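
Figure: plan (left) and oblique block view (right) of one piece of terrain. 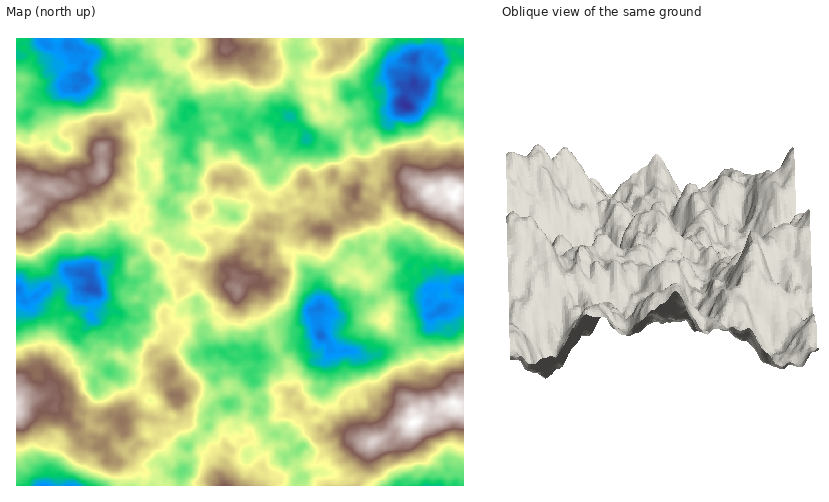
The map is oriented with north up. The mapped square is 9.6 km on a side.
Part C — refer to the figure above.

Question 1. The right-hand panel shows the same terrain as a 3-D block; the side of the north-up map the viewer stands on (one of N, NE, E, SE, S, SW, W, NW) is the N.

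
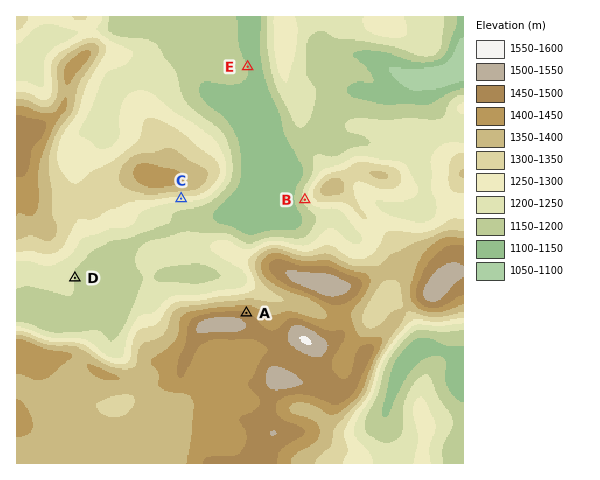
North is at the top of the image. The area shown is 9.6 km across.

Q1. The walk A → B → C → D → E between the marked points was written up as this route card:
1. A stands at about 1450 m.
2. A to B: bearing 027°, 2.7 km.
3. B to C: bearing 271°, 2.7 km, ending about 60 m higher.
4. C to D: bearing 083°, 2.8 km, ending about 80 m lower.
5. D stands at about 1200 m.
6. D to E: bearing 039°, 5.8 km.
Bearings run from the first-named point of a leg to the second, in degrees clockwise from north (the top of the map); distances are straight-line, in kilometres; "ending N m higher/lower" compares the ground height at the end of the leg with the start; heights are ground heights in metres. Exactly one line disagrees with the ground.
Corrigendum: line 4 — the bearing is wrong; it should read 233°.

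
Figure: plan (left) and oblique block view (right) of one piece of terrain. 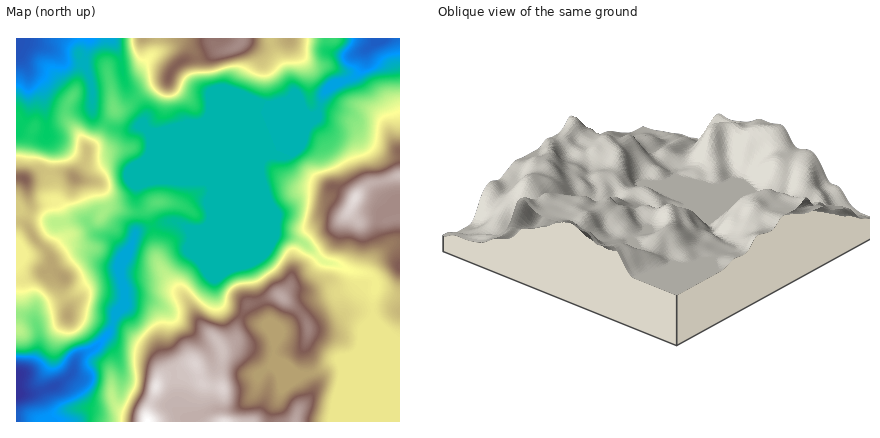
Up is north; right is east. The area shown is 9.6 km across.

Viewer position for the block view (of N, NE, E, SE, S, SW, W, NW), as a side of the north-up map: SE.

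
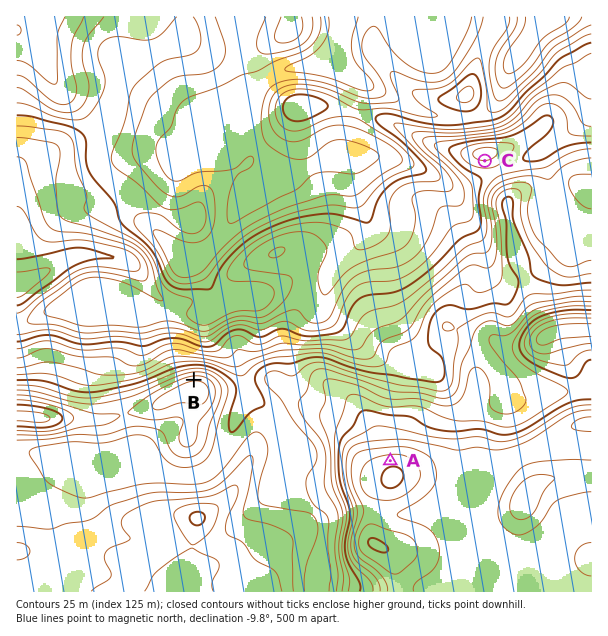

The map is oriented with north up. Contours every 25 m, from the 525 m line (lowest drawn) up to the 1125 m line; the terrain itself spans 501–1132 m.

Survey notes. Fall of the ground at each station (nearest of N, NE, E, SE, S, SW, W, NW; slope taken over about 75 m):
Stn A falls N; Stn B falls N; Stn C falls S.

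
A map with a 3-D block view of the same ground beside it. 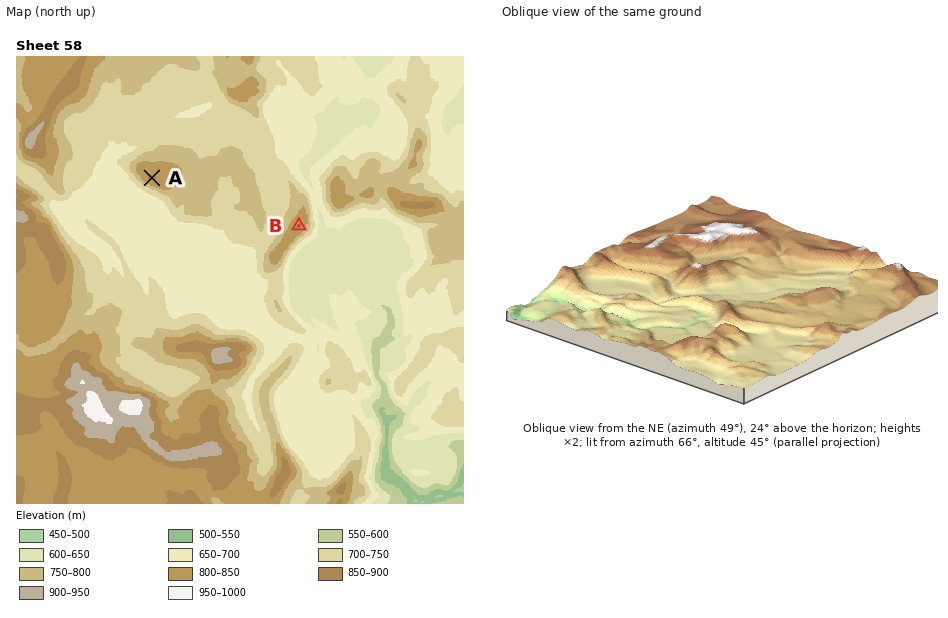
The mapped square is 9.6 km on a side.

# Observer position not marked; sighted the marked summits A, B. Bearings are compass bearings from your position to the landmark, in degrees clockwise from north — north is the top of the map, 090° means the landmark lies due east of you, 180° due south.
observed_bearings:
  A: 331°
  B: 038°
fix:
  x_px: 228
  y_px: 316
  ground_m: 660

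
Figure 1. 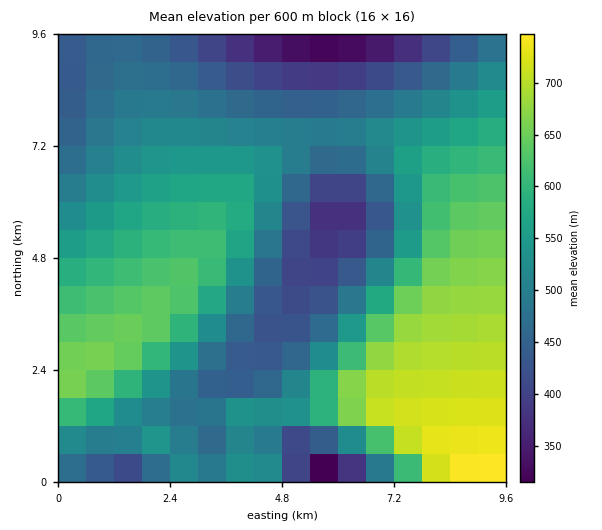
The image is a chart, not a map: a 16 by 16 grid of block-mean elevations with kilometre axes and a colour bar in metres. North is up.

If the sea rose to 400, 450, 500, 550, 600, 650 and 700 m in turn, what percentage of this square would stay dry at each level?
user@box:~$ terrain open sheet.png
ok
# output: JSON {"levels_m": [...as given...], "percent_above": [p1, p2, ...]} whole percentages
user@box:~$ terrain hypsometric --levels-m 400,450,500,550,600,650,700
{"levels_m": [400, 450, 500, 550, 600, 650, 700], "percent_above": [92, 79, 59, 43, 29, 16, 7]}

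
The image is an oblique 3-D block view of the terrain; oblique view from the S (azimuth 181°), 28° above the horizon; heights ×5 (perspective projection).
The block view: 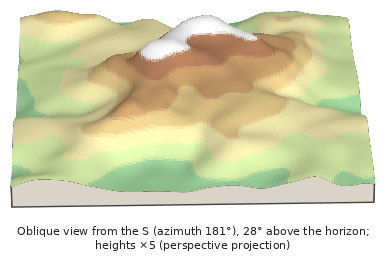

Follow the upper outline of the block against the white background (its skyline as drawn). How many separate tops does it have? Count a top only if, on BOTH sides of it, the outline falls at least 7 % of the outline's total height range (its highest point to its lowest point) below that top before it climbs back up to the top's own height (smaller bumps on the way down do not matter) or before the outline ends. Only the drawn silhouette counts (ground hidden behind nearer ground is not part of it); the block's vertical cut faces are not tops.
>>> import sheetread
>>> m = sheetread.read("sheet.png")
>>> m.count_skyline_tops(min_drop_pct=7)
2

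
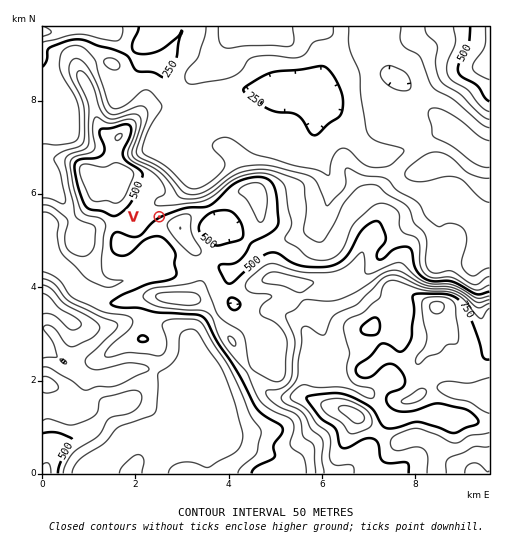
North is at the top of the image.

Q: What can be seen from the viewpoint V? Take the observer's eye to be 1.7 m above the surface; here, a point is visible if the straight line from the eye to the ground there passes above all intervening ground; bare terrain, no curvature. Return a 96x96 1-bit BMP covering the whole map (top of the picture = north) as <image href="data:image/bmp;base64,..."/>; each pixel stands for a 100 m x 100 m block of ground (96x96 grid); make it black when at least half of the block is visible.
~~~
<image width="96" height="96" href="data:image/bmp;base64,Qk2+BAAAAAAAAD4AAAAoAAAAYAAAAGAAAAABAAEAAAAAAIAEAAATCwAAEwsAAAIAAAAAAAAA////AAAAAAAAAAAAAAAAAAAAAAAAAAAAAAAAAAAAAAAAAAAAAAAAAAAAAAAAAAAAAAAAAAAAAAAAAAAAAAAAAAAAAAAAAAAAAAAAAAAAAAAAAAAAAAAAAAAAAAAAAAAAAAAAAAAAAAAAAAAAAAAAAAAAAAAAAAAAAAAAAAAAAAAAAAAAAAAAAAAAAAAAAAAAAAAAAAAAAAAAAAAAAAAAAAAAAAAAAAAAAAAAAAAAAAAAAAAAAAAAAAAAAAAAAAAAAAAAAAAAAAAAAAAAAAAAAAAAAAAAAAAAAAAAAAAAAAAAAAAAAAAAAAAAAAAAAAAAAAAAAAAAAAAAAAAAAAAAAAAAAAAAAAAAAAAAAAAAAAAAAAAAAAAAAAAAAAAAAAAAAAAAAAAAAAAAAAAAAAAAAAAAAAAAAAAAAAAAAAAAAAAAAAAAAAAAAAAAAAAAAAAAAAAAAAAAAAAAAAAAAAAAAAAAAAAAAAAAAAAAAAAAAAAAAAAAAAAAAAAAAAAAAAAAAAAAAAAAAAAAAAAAAAAAAAAAAAAAAAAAAAAAAAAAAAAAAAAAAAAAAAAAAAAAAAAAAAAAAAAAAAAAAAAAAAAAAAAAAAAAAAAAAAAAAAAAAAAAAAAAAAAAAAAAAAAAAAAAAAAAAAAAAAAAAAAAAAAAAAAAAAAAAAAAAAAAAAAAAAAAAAAAAAAAAAAAAAAAAAAAAAAAAAAAAAAAAAAAAAAAAAAAAAAAAAAAAAAAAAAAAAAAAAAAAAAAAAAAAABAAAAAAAAAAAAAAABAAAAAAAAAAAAAAADgAEAAAAAAAAAAAADgAOAAAAAAAAAAAABgAOAAAAAAAAAAAABgAPAAAAAAAAAAAAAAAfgAAAAAAAAAAAAAAf/4AAAAAAAAAAAAAf/4AAAAAAAAAAAAAf/AAAAAAAAAAAAAAf/gAAAAAAAAAAAAAP/wAAAAAAAAAAAAAP/wAAAAAAAAAAAAAP/gAfAAAAAAAAAAAH/AAfgAAAAAAAAAAH+AAOAAAAAAAAAAAH8AAEAAAAAAAAAAADwAAAAAAAAAAAAAAAAAAAAAAAAAAAAAAAAAAAAAAAAAAAAAAAAAH4AAAAAAAAAAAAAAP+AAAAAAAAAAAAAAP/gAAAAAAAAAAAAAf/4AAAAAAAAAAEAAf/+AAAAAAAAAAGAAf//AAAAAAAAAADAAf/+YAAAAAAAAABAAf/8OAAAAAAAAAAAAf/4PgAAAAAAAAAAAf/gP4AAAAAAAAAAAf/Af+AAAAAAAAAAAf+B//4QAAAAAAAAAf4D///8AAAAAAAAAfwP///8AAAAAAAAA/4////4AAAAAAAAB//////4AAAAAAAAD//////4AgAAAAAAD//////4B/8AAAAAD//////4D//8AAAAD//////////8AAAAAH/////////8AAAAAH/////////8AAAADP/////////8AAAAD//////////8AAAAD///+f/////8AAAAD///8P/////8AAAAH///4P/////8AAAAH///wP/////8AAAAP///gHP////8="/>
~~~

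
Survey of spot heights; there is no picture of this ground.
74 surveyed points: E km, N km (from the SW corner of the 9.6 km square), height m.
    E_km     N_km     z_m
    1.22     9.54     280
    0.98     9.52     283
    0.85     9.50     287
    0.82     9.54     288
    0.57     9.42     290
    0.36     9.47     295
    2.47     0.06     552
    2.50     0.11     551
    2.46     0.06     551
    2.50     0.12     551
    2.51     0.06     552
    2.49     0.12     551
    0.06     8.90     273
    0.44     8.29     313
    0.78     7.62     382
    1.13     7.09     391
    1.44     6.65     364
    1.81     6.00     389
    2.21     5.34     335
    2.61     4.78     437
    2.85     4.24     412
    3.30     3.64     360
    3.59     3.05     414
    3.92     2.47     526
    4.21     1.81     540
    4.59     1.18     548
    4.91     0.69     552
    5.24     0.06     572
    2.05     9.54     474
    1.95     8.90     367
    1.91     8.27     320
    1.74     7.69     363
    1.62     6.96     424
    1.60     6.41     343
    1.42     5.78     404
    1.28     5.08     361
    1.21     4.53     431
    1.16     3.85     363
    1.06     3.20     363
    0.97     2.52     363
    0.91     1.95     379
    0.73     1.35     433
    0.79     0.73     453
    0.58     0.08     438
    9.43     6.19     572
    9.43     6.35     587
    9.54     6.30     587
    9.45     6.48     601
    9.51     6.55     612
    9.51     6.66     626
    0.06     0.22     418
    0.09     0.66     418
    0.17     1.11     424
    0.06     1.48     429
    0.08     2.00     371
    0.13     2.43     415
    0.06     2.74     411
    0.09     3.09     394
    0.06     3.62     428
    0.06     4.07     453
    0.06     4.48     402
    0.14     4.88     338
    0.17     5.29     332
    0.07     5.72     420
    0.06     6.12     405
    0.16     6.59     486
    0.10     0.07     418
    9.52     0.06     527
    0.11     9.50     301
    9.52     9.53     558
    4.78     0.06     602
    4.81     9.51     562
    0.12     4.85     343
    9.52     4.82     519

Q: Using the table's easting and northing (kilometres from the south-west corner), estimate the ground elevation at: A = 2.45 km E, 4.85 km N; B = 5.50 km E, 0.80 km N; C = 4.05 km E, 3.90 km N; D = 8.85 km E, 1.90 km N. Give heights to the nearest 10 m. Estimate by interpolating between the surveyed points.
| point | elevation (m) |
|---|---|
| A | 430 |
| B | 550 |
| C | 340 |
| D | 500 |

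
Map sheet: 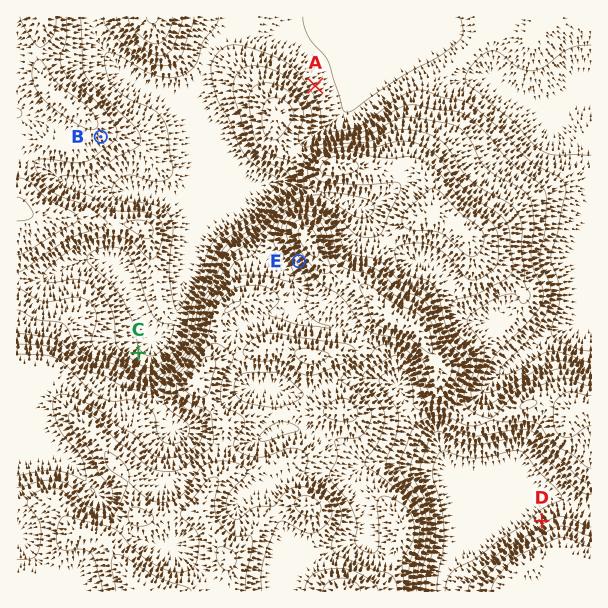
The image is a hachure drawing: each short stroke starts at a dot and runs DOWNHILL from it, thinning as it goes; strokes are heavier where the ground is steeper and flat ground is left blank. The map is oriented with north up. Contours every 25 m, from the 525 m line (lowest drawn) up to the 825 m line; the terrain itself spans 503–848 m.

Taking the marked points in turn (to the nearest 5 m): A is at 540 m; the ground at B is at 615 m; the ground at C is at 555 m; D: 590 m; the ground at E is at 735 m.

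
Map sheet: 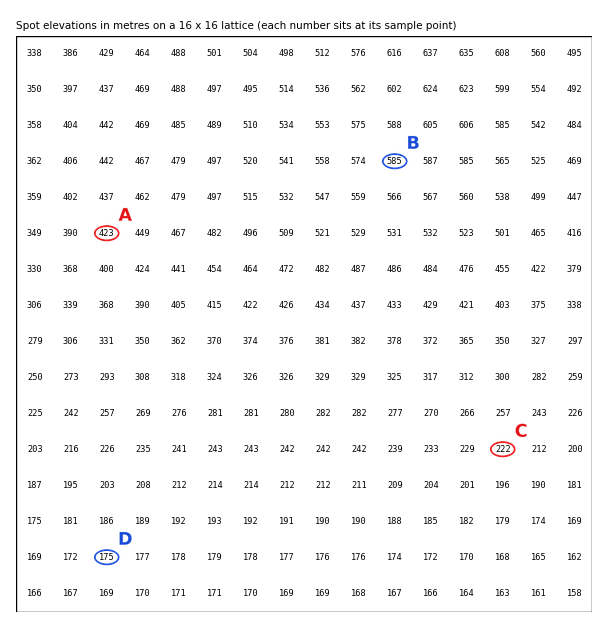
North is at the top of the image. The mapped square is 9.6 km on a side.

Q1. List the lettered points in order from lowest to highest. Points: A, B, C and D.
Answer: D C A B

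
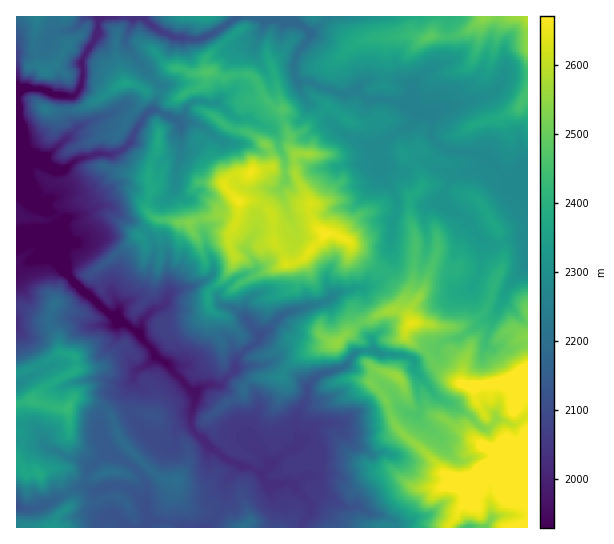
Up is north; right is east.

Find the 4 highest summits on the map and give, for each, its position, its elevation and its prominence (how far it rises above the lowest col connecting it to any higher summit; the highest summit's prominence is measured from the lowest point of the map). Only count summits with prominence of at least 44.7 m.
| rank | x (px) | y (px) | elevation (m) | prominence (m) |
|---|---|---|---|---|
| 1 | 325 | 233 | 2668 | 263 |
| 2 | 238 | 201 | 2660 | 57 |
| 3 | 411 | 323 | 2646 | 148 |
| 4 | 398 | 377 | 2561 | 52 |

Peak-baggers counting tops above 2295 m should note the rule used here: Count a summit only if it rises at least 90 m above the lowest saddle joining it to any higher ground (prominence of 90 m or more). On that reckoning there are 4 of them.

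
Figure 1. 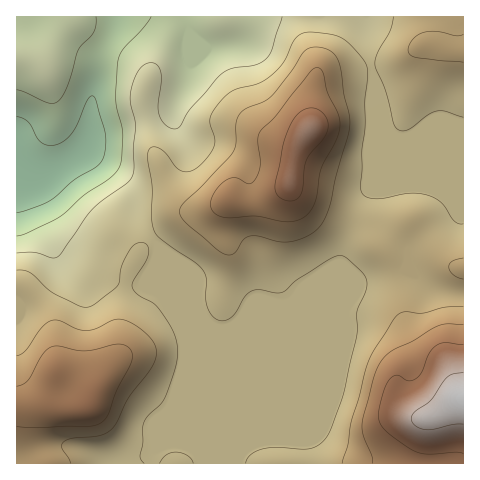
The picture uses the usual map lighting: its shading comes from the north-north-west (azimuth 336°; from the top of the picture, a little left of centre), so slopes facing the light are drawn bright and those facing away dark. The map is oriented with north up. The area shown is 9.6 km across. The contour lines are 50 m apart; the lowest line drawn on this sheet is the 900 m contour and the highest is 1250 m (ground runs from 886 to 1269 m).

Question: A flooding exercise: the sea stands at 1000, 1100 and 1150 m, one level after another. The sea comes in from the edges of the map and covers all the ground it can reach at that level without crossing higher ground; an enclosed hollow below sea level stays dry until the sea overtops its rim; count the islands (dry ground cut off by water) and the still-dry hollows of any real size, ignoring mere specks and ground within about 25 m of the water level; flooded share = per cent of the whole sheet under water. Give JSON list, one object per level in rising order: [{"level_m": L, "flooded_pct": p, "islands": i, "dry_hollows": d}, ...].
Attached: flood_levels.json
[{"level_m": 1000, "flooded_pct": 17, "islands": 0, "dry_hollows": 0}, {"level_m": 1100, "flooded_pct": 74, "islands": 1, "dry_hollows": 0}, {"level_m": 1150, "flooded_pct": 86, "islands": 1, "dry_hollows": 0}]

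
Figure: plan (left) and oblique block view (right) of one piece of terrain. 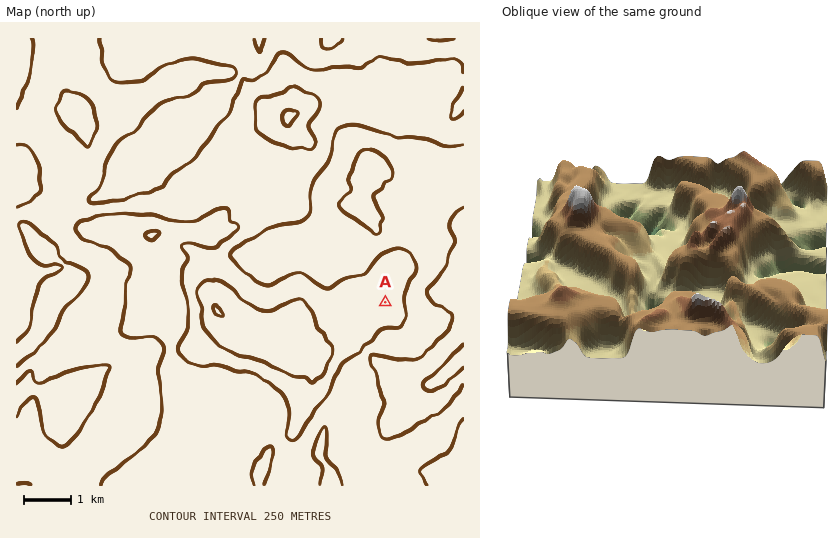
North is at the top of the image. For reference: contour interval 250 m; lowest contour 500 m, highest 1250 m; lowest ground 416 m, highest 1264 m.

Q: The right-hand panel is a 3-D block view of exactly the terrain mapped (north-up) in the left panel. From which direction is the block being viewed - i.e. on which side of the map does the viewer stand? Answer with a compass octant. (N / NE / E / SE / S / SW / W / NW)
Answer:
W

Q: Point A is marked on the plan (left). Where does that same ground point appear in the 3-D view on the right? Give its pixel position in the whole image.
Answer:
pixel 706 189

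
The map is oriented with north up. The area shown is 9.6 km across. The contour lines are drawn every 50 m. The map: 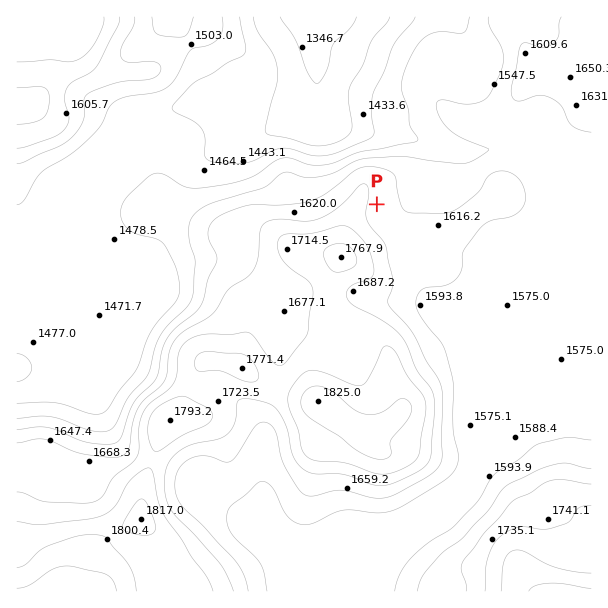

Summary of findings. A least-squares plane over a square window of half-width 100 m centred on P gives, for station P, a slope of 6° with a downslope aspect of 97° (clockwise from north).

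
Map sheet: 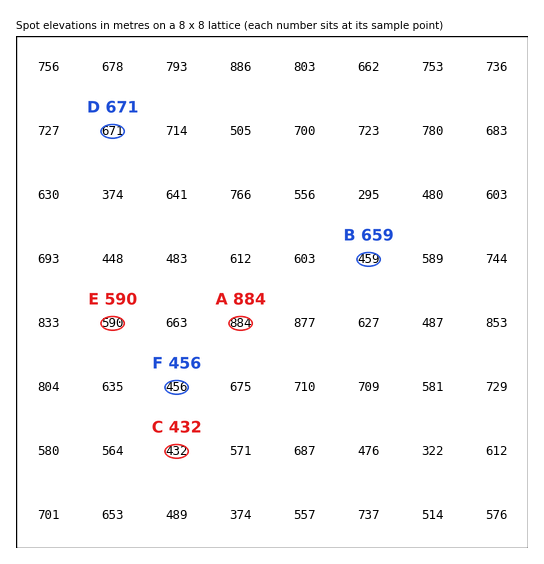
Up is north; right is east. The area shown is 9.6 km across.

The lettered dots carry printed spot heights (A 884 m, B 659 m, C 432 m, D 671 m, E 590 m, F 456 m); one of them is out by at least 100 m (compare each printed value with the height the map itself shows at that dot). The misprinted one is B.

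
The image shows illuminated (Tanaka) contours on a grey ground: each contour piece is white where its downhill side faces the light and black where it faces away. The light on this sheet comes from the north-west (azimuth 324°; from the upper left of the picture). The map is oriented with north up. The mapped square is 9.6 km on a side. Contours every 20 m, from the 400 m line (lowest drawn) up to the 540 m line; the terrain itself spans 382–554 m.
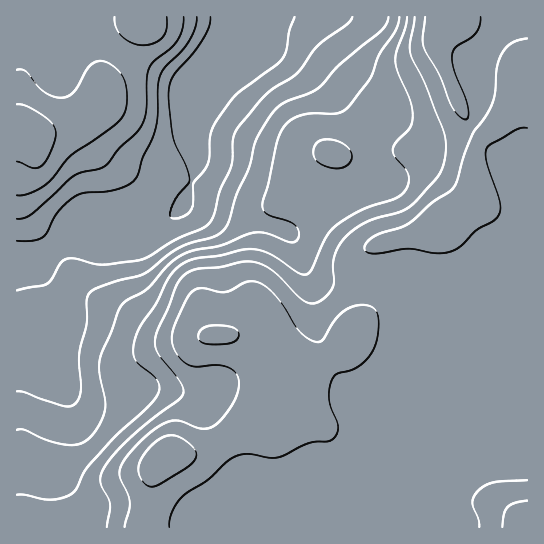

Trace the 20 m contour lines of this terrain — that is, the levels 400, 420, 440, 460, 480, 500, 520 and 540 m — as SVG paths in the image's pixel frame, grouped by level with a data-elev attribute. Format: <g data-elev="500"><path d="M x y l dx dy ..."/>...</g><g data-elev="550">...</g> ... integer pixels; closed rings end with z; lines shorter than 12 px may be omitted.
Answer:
<g data-elev="400"><path d="M295 17l-6 14-3 20-4 8-7 7-38 28-21 28-6 13-2 28-4 7-11 13 0 22-2 4-8 8-10 1-3-1 0-3 3-9 5-10 10-12 2-4-3-12-11-21-3-10-4-35 0-15 5-12 19-20 11-16 5-12 1-9"/></g><g data-elev="420"><path d="M17 241l16 0 10-4 15-26 9-9 10-7 8-2 20-1 12-3 12-4 6-6 4-6 4-15 9-19 4-12 2-13 0-28 2-11 5-8 16-15 7-10 7-13 2-12"/><path d="M352 17l-6 8-29 22-21 27-22 14-9 7-27 32-5 12 0 19-2 9-11 23-7 27-7 9-29 13-27 17-11 4-37 5-27-6-9 0-6 4-8 15-5 6-30 6"/></g><g data-elev="440"><path d="M17 219l8-1 8-5 41-37 31-10 14-17 19-18 5-9 3-9 1-34 2-10 5-8 16-12 7-8 5-12 2-12"/><path d="M388 17l-1 6-5 7-43 35-20 22-9 6-25 9-12 11-17 28-7 28-12 25-8 28-7 9-8 6-24 6-12 5-35 26-33 9-15 6-5 4-3 8-1 24-7 29 2 37-2 7-4 6-5 2-7 0-38-14-8-1"/></g><g data-elev="460"><path d="M17 195l12-1 16-9 8-7 18-23 46-32 8-10 2-15-1-13-4-10-8-8-9-5-7-1-7 3-5 7-12 20-5 5-7 2-8-1-8-4-8-7-12-15-4-1-5 0"/><path d="M115 17l1 10 6 9 11 7 10 2 12-2 8-6 4-8 0-12"/><path d="M399 17l-3 12-17 25-9 24-23 30-10 5-26 0-13 3-11 7-7 11-4 12-8 39-5 16-1 6 3 5 4 3 20 6 6 4 4 8-2 8-7 1-23-9-13 0-33 13-31 5-13 7-11 9-19 22-21 12-7 9-19 49-1 14 6 25 0 9-4 15-10 14-10 8-14 1-20-5-22-10-8 0"/></g><g data-elev="480"><path d="M329 167l9 1 8-2 5-5 1-7-3-6-7-5-9-3-10 0-8 5-2 5 1 5 4 7z"/><path d="M17 161l16 7 8-2 4-4 5-8 6-20-2-8-8-8-19-12-10-2"/><path d="M407 17l-2 12-8 22-2 10 3 12 13 29 2 17-4 10-13 13-3 8 2 7 10 12 4 6-1 8-3 8-11 8-35 12-24 15-9 11-14 32-6 6-8-2-29-20-16-4-11 1-24 6-23 3-16 7-10 12-14 27-15 21-6 19-1 9 3 7 18 15 5 7 0 7-3 8-11 12-30 26-26 29-5 8-8 16-5 5-9 4-12 2-25-5-8 0"/></g><g data-elev="500"><path d="M415 17l-5 26 1 11 15 32 19 52 0 19-6 17-21 25-9 8-11 6-31 9-12 7-9 8-7 9-5 11-1 9 1 16-1 5-6 8-9 7-7 1-8-3-30-29-10-6-9-3-11 0-22 5-24 2-8 3-7 5-6 9-8 23-10 20-3 13 3 12 23 29 2 6 0 5-5 7-24 17-24 20-16 16-11 15-2 6-1 7 10 23-3 22"/></g><g data-elev="520"><path d="M169 527l3-14 9-15 8-6 18-12 26-22 14-4 22 4 9-1 29-13 8-2 14-1 5-3 3-5 1-7-9-24 0-9 2-10 4-8 23-8 8-7 6-9 5-10 2-15-1-11-4-6-5-3-7-1-15 4-12 10-12 20-2 2-4 1-8-3-8-6-24-35-8-9-10-6-12-1-22 10-23-4-10 3-6 9-12 27-2 11 2 11 7 10 9 7 8 1 21-2 14 5 4 4 2 5-1 14-4 9-7 11-8 9-6 5-11 2-23-8-10 1-19 11-20 20-8 10-3 10 2 6 7 15 2 8-1 8-4 17"/><path d="M527 480l-33 2-8 3-7 5-5 7-2 6 6 16 1 8"/><path d="M527 38l-16 5-6 6-4 6-4 14-2 22-2 11-7 14-13 18-8 19-7 26-4 8-5 5-18 11-24 21-26 9-10 5-6 8 1 5 4 2 7 1 32-5 32 4 10-2 10-5 16-16 18-11 5-8-1-13-13-37 0-8 1-6 30-18 10-1"/><path d="M425 17l-2 21 1 11 16 26 13 33 6 8 6 3 3-2 0-10-14-37-2-16 5-8 13-8 6-5 4-8 1-8"/></g><g data-elev="540"><path d="M527 501l-13 2-7 4-3 7-2 13"/><path d="M148 486l5 1 6-3 32-19 4-6 1-4-3-8-11-9-9-3-10 2-9 6-11 12-5 12 3 11z"/><path d="M204 343l13 1 14-1 6-4 2-6-4-4-6-3-12-1-10 1-6 4-3 5 2 6z"/></g>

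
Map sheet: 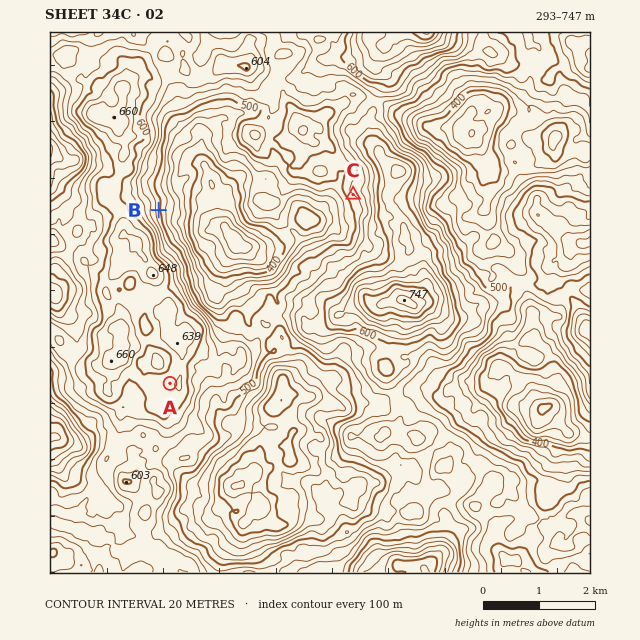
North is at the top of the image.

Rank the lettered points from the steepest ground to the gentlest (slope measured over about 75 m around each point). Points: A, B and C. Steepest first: B C A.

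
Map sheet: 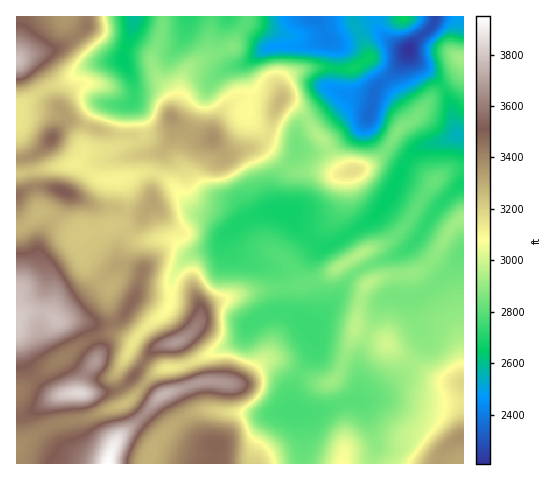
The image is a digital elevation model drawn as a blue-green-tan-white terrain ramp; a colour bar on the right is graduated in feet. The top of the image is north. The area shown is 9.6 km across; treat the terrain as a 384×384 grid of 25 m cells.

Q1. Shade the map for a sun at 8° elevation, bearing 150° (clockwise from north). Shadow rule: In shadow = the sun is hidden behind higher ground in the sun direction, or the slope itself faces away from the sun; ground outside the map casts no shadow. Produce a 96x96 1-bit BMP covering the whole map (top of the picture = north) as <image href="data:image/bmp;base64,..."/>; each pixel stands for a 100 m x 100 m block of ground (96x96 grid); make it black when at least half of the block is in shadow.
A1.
<image width="96" height="96" href="data:image/bmp;base64,Qk2+BAAAAAAAAD4AAAAoAAAAYAAAAGAAAAABAAEAAAAAAIAEAAATCwAAEwsAAAIAAAAAAAAA////AAAAAAAAAOAAAAAAAAAADgAAAOAAAAAAAAAADwAAAeAAAAAAAAAAH4AAAfAAAAAAAAAAD8AAAfAAAAAAAAAAD+AAA/gAAAAAABAAD/AAA/wAAAAAABgAB/wAB/4AAAAAABgAA/4AB/+AAHwAABgAA/8AB//AAH4AAAAAAf8AB//gAHgAAAAAAP4AAf/wAAAAAAAAADwAAH/wAAAAAAAAAAAAAB/4AAAAAAAAAAAEAAP8AAAAAAAAAAAHwAD/AAAAAAAAAAAP/gh/4AAAAAAAAAAP/g4//AAAAAAAAAAH/A8///8AAAAAAAAH/Aef///gAAAAAAAH/Aff///gAAAAAAAD/gPv///gAAAAAAAB/wPj///gAAAAAAAAT4PwD//wAAAAAAAAB8H4A//4AAAAAAAAB8H8AP/4AAAAAAAAA8D/wB/wAAAAAAAAAAB/8AAAAAAAAAAAAAB/+AAAAAAAAAAAAAA//AAAAAAAAAAAAAA//AAAAAAAAAAAAAAf/gAAAAAAAAAAAAAf/gAAAAAAAAAAAAAP/gAAAAAAAAAAAAIH/gAAAAAAAAAAAAMD/gAAAAAAAAAAAAMB/jgAAAAAAAAAAAOB/n4AAAAAAAAAAAEA/H8AAAAAAAAAAAAA/D8AAABgAAAAAAAAfD4AAABwAAAAAAAAfBAAAAA8AAAAAAAAPAAAAHAAAAAAAAAAPAAAAHwAAAAAAAAwAAAAAH8AAADAAAAwAAAAAH+AAADgAAAAAAAAAH/gAADwAAAAAAAAAD/4AAD4AAAAAAAAAA/8AEB4AAAAAAAAAAP+AEAwAAAAAAAAAAH+AGAAAAAAAAAAAAAAAHAAAAAAAAAAAAAAADgAAAAAAAAAAAAAADwAAAAAAAAAAAAAAD4AAAAAAAAAAAAAAB8AAAAAAAAAAAAAAA8AAAAAAAAAAAAAAAYAAAAAAAAAAAAAAADA+AAQAAAAAAAAAAD/+AAYAAAAAAAAAAD/+AAAAAAAAAAAAAD/8AAAAAAAAAAAAAAH4AAAAAAAABAAAAABgAAAAAAAAD/AAAAAAAAAAAAAAB/wAADAAAAAAAAAAB/4AADwAAAAAAAAAA/8AADwAAAAAAAAAAf+AAD8AAAAAAAAAAf/AAB+AAAAAAAAAAf/AAA/AAAAAAAAAAf/gAA/AB/8AAAAAAf/wAAfAP/+AEAAAAP/wAAeAf//AeAAAAD/4AAIAf//geAAAAB/8AAAAf//w/AAAAA/+AAAAP//w/AAAAAf/gAAAAf/w/gAAAAf/wAAAAD/wfwAAAAf/4AAAAD/gP8AAAAP/4AAAAD/AH/gAAAH/8AAAAD+AD/4AAAD/+AAAGD4AB/+AAAB/+AAAADwAA//4AAA/8AAAABgAAf//gIAf4AAAAAAAAD///+AfwAAAAAAAAB////APgAAAAAwAAB///+APvEAAABwAAA//88AH/8AAAB4AAA//AAAA/8AAAB4AAAf4AAAA/8AAAB4AAADAAAAA/8AAAA4AAAAAAAAAf4AAAAcAAAAAAAAAfwAAAAYAAAAAAAAAfg="/>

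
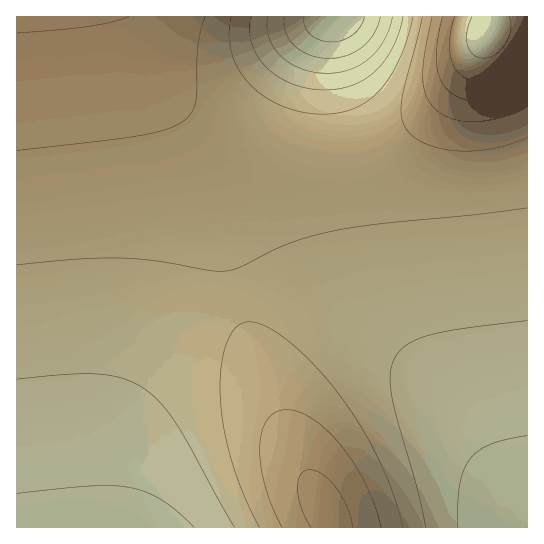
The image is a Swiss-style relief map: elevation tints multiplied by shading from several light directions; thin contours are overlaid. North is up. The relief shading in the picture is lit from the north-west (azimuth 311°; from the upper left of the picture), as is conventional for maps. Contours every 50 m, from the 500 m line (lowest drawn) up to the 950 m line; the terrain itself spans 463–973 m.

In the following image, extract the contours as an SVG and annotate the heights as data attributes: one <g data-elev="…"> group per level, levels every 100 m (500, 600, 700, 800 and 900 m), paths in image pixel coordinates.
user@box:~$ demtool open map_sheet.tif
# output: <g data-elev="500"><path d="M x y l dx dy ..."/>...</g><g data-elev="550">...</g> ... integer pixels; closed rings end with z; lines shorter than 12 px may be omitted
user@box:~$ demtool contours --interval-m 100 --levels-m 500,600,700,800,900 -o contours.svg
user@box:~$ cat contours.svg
<g data-elev="500"><path d="M364 17l-3 9-8 9-11 5-11 2-12-2-9-6-5-8-2-9"/></g><g data-elev="600"><path d="M457 527l3-42 3-14 7-12 8-8 12-6 16-5 21-4"/><path d="M17 493l76-7 20 0 17 2 16 4 16 8 16 12 16 15"/><path d="M392 17l-7 22-7 10-8 9-9 6-11 5-23 4-13-1-12-3-11-5-10-7-7-9-5-10-2-11 0-10"/></g><g data-elev="700"><path d="M403 527l-10-33-14-33-18-35-22-31-25-30-25-24-23-15-9-3-8-1-7 1-6 4-5 7-4 9-6 24-1 31 4 31 8 33 12 33 15 32"/><path d="M17 265l62-6 43-1 36 3 53 10 15 0 15-4 49-24 41-12 47-7 95-9 54-7"/><path d="M413 17l-6 22-8 20-9 18-11 14-10 9-14 8-14 4-18 2-20-2-20-5-18-10-15-12-11-15-7-17-3-18 2-18"/></g><g data-elev="800"><path d="M353 527l-6-20-10-18-14-14-6-4-7-1-5 1-4 4-3 6 0 8 3 18 10 20"/><path d="M17 33l72-7 22-4 18-5"/><path d="M432 17l-7 37-2 24 3 17 9 14 8 6 11 4 12 2 12 1 25-6 24-12"/></g><g data-elev="900"><path d="M454 17l-4 21 1 19 6 14 10 8 8 2 8 0 18-5 15-13 11-17"/></g>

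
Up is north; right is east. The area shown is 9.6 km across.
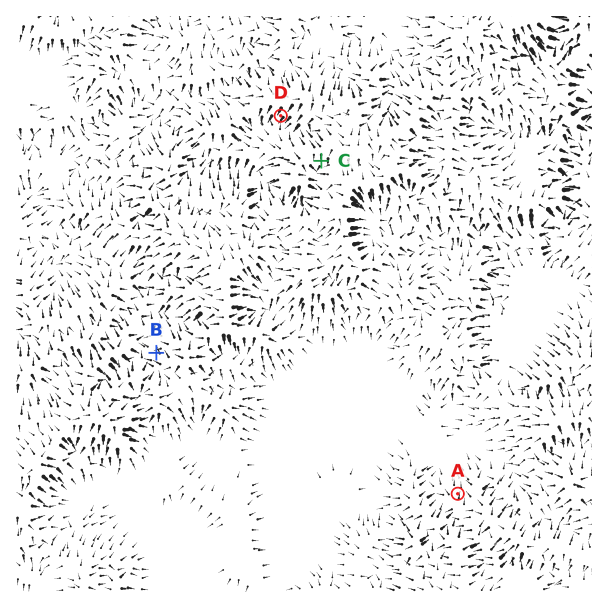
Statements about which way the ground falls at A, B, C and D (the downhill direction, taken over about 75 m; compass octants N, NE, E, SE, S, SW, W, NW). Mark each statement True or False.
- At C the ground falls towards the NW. False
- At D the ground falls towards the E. False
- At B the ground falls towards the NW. True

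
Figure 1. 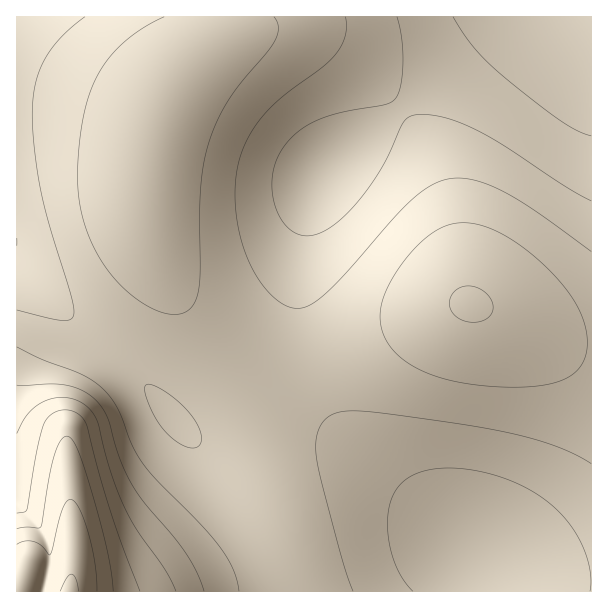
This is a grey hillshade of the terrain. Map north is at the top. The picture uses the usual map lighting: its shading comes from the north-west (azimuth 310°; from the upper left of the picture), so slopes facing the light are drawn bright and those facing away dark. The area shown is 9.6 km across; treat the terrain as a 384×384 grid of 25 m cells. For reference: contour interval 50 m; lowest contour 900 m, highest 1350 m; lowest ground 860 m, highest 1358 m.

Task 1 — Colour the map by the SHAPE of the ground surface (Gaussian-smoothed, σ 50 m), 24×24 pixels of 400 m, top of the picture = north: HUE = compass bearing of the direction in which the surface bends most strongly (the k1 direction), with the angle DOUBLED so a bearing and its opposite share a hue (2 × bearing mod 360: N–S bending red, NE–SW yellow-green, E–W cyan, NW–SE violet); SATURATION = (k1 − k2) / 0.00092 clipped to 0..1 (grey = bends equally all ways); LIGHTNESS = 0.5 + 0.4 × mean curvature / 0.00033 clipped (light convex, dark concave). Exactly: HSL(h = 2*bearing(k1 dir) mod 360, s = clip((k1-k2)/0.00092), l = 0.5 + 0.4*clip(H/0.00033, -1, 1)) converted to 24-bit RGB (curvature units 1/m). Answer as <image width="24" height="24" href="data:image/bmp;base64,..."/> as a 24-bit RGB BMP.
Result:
<image width="24" height="24" href="data:image/bmp;base64,Qk32BgAAAAAAADYAAAAoAAAAGAAAABgAAAABABgAAAAAAMAGAAATCwAAEwsAAAAAAAAAAAAA6b+oADNe9OzQepChS1+JeYaRjY2QiHmPfGSLd2OIfHSIhIyIg5KCfo1+eIR4dXx0c3dwc3Rtc3FrdW9pdm9peG9qe29sfXBv7eXeEQCI9vTSfqV/S1qFc36MiISLhW+KfWGGfWeGhHuGiY2FiZCDhIl/f4B6enh1dnNxc29uc25sdG9sdnBseHJuenRxe3d01lJRoApu9PbSh6d9S1aAbXOGhHmGgmaEfmCCgm2Eh4CBjY+EjI2ChoN9gHh4fHN1eHBydW5wdG1udW9ud3JweHZyenl1e3x3KQobusSL8vbRg6V5SVF6ZmZ/gG2Af2B+f2J/gnR+ioiAjo+Ci4h/hXt6gXR3fnF1e29zeG5ydm9xd3JxeHZzeXp1eHx3eIB5P0RxvcqT8fbPfKB0RUlyZF13emJ4el12fWh4g3p4i4x+jY1/iIF7hXZ3gnJ2gG91fW90em90eXJ0eHV1eXp3d313eIB6eIR8QUh2ws6Y8fbNe5ptPj5oYVJudVpvd19vfG9xhod5iY18iYd7hXp3hHN2gnB2gW91f3B1fXJ2e3V3e3p4eX15eYF7eYR9eYd/Q0+CydOt8/TXdHSgPjdmX0pqc1lseGdugX51hIt6hot7hYF6g3Z4g3J4g3B4g3F4gnN5gHZ5fnp7fH58e4J+eoWAeoiBeoqCO5O4y+nd7ObfznLNai6AbUdxd2BufXRygIh6gYx8god+gnx9g3Z+hXN+hnN/hnR/hXd/hHt/gX+Af4OCfYeDfImEe4uFe4yFRJt5UcA/xJxGmitIdzFid1FsfG1xf4V5fo58fox+f4SAf3qBg3WEh3SFiXWFiXiFiXuFiICFhISGgoiHgIuIfo2JfY2JfI2IZ4hsb4JOfV48eDg+eUldfWZugoR5fY98fZCAfoqDfIGEenaDf3OGhXSJineLjHuMjYCMjIWLiImLhY2Mg46NgI+Nf4+Nfo6Mg3V5fmFje1JYfFJfgGNshX54gZB+fpSBfZCEfIqHeH2GdHOGenGIgnWMiHmOjH6Qj4SQj4qQjI6QiZCRhpGSg5GRgY+Qf4yOhmV1g1psglhqg2Rvhnd2h4+BgpeCf5WFfI+HeYmKdXyIb3GJdG+LfnWOhXuRi4GTkIeUko6VkJGVjJKViZKVhZCTgoyRgIeOgllrg1hrhmNxiHV5jI6DiZiGg5qDf5SEeo2GdoiJcXyHbHKHbW2JeHOMgnuPiYKSj4mUlJGVkpSVjpOVipGUho2SgoiPfoGMflhng2JviHN5jYmDjZWIjZuIh5mEfpGAeIqBc4WEbnyCaHGBam2CcnGFfXmIhoKLjomOk5GPk5SQjZGPio+PhYqNgYOKfXyIfWNuhHN5ioWDjpKJkJiKkpuIjJeEgI9+eId9coJ+bHp+ZXB7Zm17b3J+eHmBgYGEi4qHkpOKk5WLjZCKiIuJhIaIgH+GfnmEfXR7gYWFiI6IjpSKk5eJl5qHkpeDhY1+eIV4cn54a3h5Y251ZGx1bHR4dXx8fIJ8hoqBkJOEkpWGjY+FiImEhIKCgHyCfXWBeYOFgYuJho6HjpGIlpaHmpmFl5iCi419f4R4cnpza3RyYmxvYmxvaXRyb3pydoJ1gYt6jJN+j5SAjI6AiId/gn59f3h9fHJ9domJfoqHhIuDjo6FlJGFmpWEmJOBj4p8hIF2eXlxbHBrY2pqYGtpZHJoaHppcIJteotyhpJ4i5J7iox7hoR6gHt4fHR3enB4dYeIfIeEgYeBjIyDk4+EmZKEmY6BkYR7iHp2fXRxc25uaGtsY25qZHVpZn1qaoVrc4tvf5B0ho94h4l5hIF4f3h2fHN2eW93dIKGeoWFgIaDiYqEkI2Fl46FmYmCk359jXh7hXR5fHJ4bm51and3an10aoNzbIhzcIxyeY51gYt4g4Z6gX55f3Z3fXN5e3F6dX6GeoOGgIaGhoiFjouGlYuGl4WDlX+DkXuDjHiDhneEeHWAcn2AcIWAb4l9b4x7cYx5dYx3fId5gIJ7f3t6fnd6fnR8e3J8dX2IeoKIf4WIhIiIi4iIkYiHlYSHloGKlX6Mkn2Njn2OgXyKeoKJd4yLdI2Hc42DdIx/dol8eYN7fX97fnp8f3d9f3V/fHR+d32LeoGKfoSKg4aKiIeKj4iLk4aNloOQl4KUl4KXkYOWiYOUgoaSf4uRfI+QeY6Md4qGd4aBeYF/e3x9fHl+fnd/fXaAfHWAeHyOe4CNfoOMgoWLhYWLjIeOkoeSlYeWloeZlYick4mdj4mdiYibhYqYgoqUfoiPe4aJeYGEeX2AeXl+enh+e3eAfHeBfHaC"/>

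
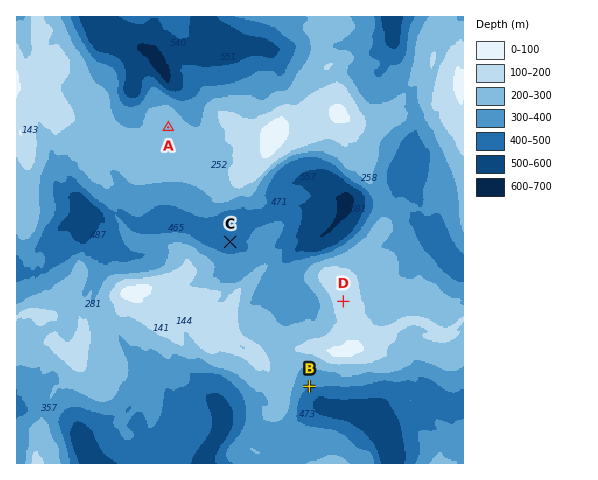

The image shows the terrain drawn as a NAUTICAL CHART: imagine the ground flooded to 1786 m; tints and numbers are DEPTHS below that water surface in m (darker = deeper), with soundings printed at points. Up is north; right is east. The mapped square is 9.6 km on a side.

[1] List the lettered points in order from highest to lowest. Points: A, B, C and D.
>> D A B C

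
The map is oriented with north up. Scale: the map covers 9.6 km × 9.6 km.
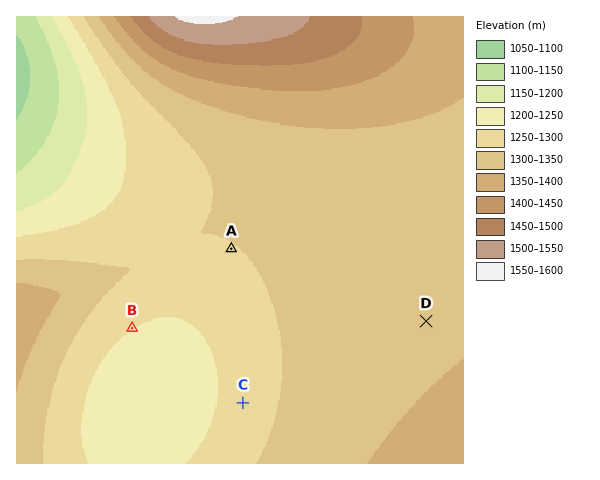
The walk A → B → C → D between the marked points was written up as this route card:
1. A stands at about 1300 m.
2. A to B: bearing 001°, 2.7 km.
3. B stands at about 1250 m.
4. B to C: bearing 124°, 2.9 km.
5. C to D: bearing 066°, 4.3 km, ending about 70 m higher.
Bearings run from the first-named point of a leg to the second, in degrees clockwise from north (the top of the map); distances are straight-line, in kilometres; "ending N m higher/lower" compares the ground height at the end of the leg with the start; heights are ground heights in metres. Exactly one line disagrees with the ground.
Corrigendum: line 2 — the bearing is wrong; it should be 231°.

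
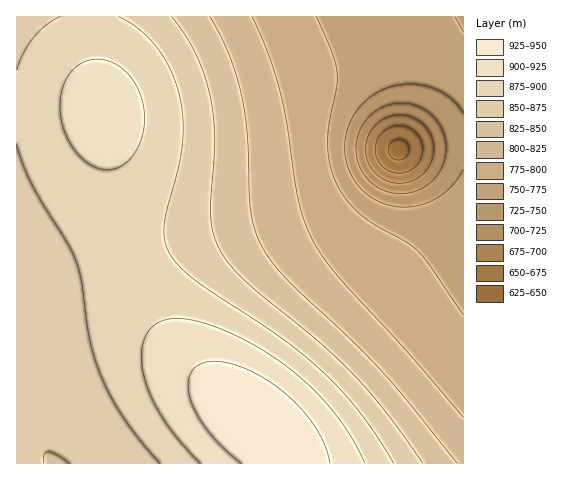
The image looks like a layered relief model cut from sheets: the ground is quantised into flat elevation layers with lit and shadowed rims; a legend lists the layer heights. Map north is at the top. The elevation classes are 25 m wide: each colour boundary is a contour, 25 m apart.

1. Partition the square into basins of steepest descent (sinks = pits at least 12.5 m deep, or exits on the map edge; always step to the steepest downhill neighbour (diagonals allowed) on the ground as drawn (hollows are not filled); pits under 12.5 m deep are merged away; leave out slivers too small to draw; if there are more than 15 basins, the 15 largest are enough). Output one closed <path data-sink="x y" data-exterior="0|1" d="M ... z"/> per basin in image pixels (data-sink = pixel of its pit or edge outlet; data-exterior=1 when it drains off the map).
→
<path data-sink="398 150" data-exterior="0" d="M463 16l-373 1 2 39 13 59 11 107 8 35 13 35 12 22 27 36 26 26 63 52 15 14 4 9 3 13 177-1z"/><path data-sink="57 463" data-exterior="1" d="M84 106l-68 0 0 357 270 1 0-10-6-12-15-14-63-52-26-26-15-18-17-26-12-28-13-44-9-54-5-65-6-7z"/><path data-sink="17 17" data-exterior="1" d="M89 16l-73 1 1 89 67 0 20 4-11-46z"/>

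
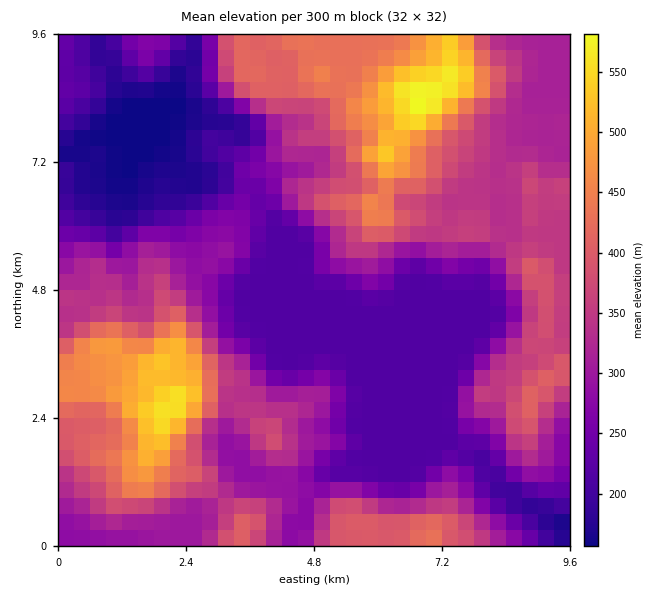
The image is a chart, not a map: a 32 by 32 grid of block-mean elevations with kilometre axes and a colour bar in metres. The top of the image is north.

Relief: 150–585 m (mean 315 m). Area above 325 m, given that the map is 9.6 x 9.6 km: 41.7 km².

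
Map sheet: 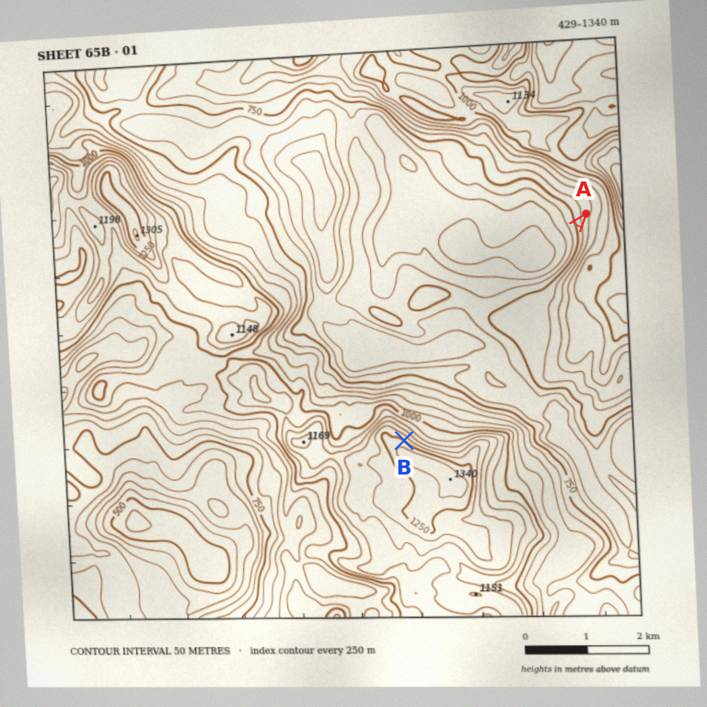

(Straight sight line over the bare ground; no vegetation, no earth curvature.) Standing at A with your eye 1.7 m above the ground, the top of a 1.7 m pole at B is in view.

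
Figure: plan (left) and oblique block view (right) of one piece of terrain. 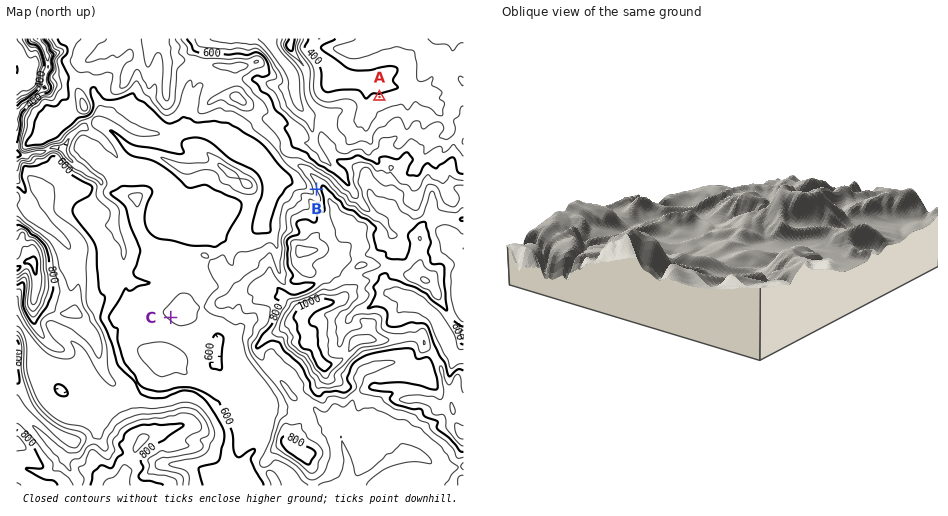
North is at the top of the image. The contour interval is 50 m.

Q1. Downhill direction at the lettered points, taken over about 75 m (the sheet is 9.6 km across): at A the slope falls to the N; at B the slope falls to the W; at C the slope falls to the SW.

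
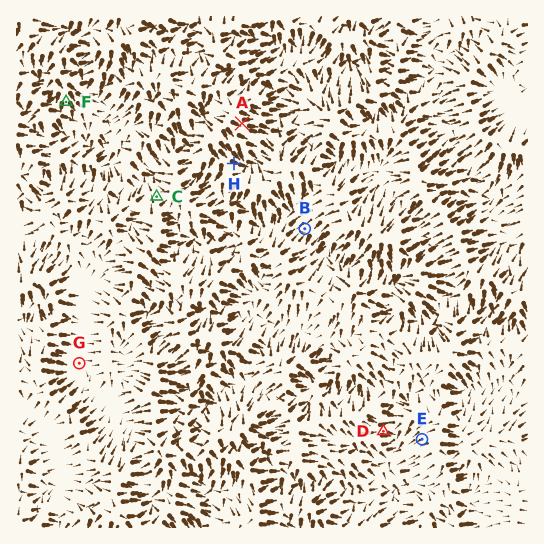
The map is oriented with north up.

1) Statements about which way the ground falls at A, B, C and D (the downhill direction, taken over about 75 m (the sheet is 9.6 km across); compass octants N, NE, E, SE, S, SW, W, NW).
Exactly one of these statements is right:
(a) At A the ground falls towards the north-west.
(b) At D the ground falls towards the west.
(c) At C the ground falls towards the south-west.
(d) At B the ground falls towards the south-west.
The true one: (d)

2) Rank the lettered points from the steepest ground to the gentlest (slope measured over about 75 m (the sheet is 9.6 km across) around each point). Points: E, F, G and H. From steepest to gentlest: F H E G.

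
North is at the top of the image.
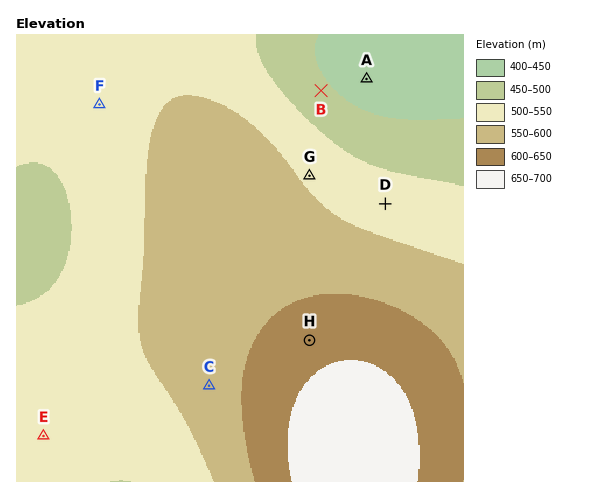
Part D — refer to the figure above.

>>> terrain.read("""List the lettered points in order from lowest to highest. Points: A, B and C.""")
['A', 'B', 'C']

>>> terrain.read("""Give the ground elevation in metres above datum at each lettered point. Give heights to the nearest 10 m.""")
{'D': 530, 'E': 530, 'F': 530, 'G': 540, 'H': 630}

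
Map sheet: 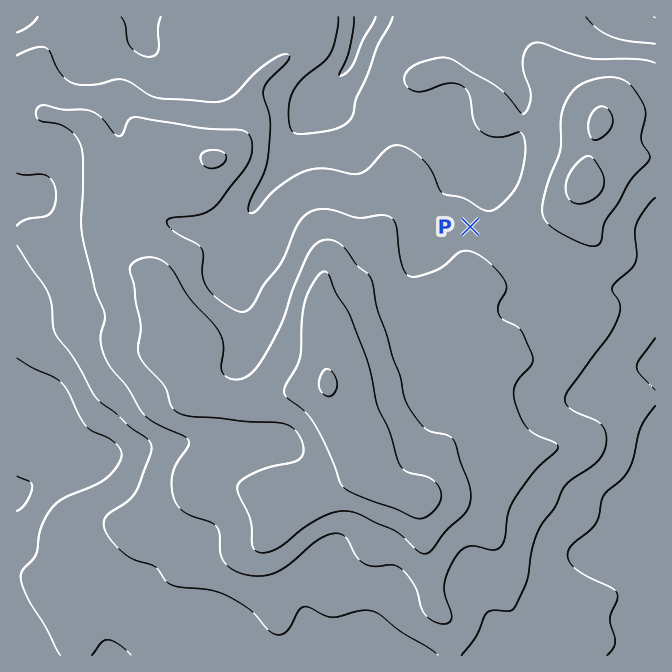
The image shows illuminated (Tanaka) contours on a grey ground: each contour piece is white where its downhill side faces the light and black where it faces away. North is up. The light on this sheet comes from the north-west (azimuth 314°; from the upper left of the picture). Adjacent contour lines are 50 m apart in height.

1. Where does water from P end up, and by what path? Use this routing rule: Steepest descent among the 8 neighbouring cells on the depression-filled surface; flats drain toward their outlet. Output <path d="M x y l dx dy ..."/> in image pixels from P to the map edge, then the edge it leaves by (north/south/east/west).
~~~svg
<path d="M470 227l14-14 0-38-4-3 0-4-33-33 0-2-7-6 0-2-2 0-8-8-23 0-2-2-5 0-2-2-3 0-1-1-7 0-2-2-51 0-16-15 0-3 4-4 10-8 2 0 4-5 2 0 8-10 4-7 0-3 2-2 0-3 1-2 0-5 3-6 0-4 2-1 2-9 2-1 0-5"/>
exit: north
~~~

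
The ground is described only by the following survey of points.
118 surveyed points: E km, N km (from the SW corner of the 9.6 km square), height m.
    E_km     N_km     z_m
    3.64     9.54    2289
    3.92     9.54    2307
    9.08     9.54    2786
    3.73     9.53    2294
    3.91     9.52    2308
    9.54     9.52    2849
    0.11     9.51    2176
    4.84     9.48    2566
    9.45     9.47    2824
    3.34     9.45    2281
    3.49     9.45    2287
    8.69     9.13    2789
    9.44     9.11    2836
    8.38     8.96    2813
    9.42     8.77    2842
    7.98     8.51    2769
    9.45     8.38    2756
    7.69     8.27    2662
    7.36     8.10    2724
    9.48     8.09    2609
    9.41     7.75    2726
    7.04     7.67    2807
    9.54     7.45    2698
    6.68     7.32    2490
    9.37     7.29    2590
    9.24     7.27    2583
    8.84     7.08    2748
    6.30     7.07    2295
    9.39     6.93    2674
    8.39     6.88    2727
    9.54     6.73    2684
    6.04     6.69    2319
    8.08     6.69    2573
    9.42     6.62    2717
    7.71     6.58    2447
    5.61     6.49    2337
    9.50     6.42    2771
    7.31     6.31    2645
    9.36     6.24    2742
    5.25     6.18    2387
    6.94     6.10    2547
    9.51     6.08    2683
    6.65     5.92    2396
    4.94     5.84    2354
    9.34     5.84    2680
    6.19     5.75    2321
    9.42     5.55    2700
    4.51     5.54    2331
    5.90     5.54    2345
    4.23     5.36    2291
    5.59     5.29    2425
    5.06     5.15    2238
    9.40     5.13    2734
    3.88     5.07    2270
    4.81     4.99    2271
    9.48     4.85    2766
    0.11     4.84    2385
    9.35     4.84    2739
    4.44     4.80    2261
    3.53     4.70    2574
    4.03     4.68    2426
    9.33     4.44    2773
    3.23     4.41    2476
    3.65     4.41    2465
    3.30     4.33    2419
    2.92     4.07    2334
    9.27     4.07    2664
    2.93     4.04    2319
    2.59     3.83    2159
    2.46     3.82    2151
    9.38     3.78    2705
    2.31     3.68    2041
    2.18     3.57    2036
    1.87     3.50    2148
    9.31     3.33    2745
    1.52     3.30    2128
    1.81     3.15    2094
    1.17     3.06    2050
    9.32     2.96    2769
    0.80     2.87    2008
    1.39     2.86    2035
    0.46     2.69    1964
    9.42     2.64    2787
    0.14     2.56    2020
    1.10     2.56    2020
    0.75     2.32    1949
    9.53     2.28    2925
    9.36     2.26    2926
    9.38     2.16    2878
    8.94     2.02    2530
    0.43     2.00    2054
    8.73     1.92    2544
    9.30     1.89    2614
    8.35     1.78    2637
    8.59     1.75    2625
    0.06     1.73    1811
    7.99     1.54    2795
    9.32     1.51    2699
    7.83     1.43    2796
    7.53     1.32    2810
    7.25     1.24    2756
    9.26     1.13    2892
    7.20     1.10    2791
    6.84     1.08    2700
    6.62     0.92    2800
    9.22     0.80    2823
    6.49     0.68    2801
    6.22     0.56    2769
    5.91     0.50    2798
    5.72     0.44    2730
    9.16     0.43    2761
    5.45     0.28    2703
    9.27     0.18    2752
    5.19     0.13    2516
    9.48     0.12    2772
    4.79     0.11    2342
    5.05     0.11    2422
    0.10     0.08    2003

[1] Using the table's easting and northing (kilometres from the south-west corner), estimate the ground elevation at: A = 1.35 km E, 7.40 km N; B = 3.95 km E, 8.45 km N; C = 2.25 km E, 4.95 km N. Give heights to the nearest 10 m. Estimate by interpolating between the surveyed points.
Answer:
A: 2210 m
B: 2380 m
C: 2450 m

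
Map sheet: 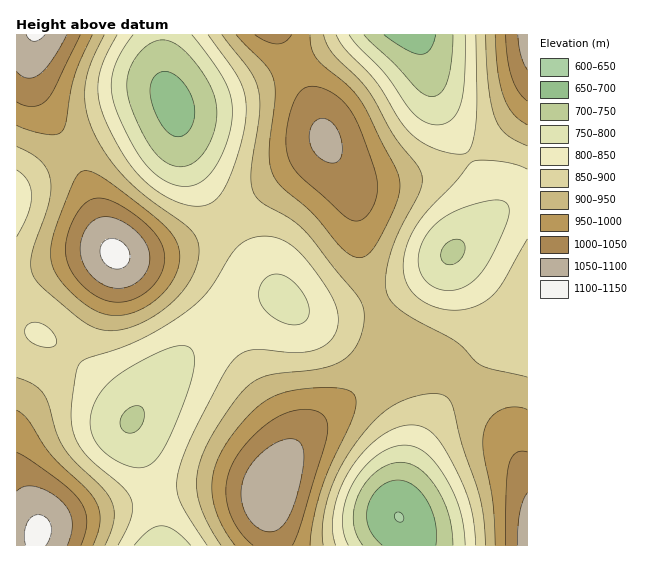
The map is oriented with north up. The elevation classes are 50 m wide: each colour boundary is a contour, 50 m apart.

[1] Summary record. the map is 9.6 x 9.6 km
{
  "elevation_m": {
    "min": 650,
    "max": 1110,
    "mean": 890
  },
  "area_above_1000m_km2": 13.1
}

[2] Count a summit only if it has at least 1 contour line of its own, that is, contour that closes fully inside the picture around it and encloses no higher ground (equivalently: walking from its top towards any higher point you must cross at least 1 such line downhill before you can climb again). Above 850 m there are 3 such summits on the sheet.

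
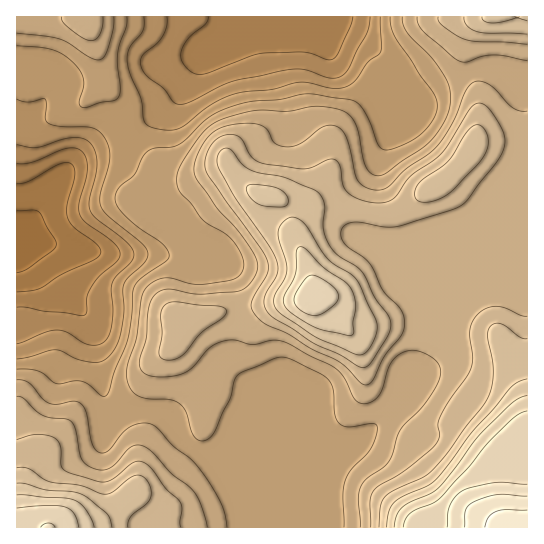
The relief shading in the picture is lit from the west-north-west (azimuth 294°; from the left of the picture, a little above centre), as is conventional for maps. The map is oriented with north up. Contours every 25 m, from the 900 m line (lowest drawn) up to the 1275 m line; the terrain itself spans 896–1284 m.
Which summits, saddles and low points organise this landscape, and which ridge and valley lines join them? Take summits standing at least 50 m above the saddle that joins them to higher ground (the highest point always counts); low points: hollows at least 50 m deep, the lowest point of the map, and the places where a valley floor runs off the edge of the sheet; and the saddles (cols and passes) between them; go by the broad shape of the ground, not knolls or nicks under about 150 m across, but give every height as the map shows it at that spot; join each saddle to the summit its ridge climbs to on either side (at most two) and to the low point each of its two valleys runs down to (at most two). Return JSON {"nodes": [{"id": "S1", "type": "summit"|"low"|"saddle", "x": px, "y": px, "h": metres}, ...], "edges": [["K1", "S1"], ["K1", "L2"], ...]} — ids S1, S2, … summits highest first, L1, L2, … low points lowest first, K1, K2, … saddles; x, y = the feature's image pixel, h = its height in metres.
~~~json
{"nodes": [
{"id": "S1", "type": "summit", "x": 526, "y": 526, "h": 1284},
{"id": "S2", "type": "summit", "x": 47, "y": 527, "h": 1226},
{"id": "S3", "type": "summit", "x": 313, "y": 297, "h": 1223},
{"id": "S4", "type": "summit", "x": 493, "y": 18, "h": 1154},
{"id": "S5", "type": "summit", "x": 86, "y": 18, "h": 1097},
{"id": "L1", "type": "low", "x": 27, "y": 242, "h": 896},
{"id": "L2", "type": "low", "x": 267, "y": 33, "h": 943},
{"id": "K1", "type": "saddle", "x": 430, "y": 330, "h": 1083},
{"id": "K2", "type": "saddle", "x": 473, "y": 73, "h": 1071},
{"id": "K3", "type": "saddle", "x": 193, "y": 449, "h": 1048},
{"id": "K4", "type": "saddle", "x": 127, "y": 138, "h": 1009}],
"edges": [["K1", "S1"], ["K1", "S3"], ["K1", "L1"], ["K2", "S3"], ["K2", "S4"], ["K2", "L1"], ["K2", "L2"], ["K3", "S2"], ["K3", "S3"], ["K3", "L1"], ["K4", "S3"], ["K4", "S5"], ["K4", "L1"], ["K4", "L2"]]}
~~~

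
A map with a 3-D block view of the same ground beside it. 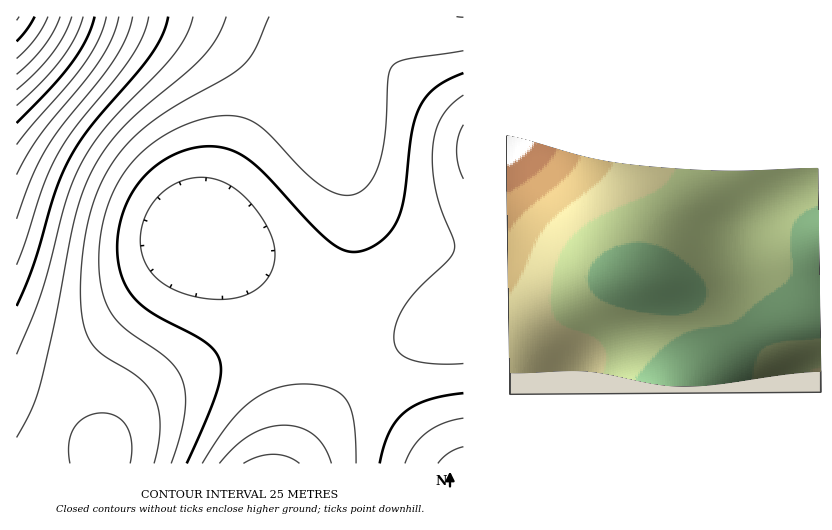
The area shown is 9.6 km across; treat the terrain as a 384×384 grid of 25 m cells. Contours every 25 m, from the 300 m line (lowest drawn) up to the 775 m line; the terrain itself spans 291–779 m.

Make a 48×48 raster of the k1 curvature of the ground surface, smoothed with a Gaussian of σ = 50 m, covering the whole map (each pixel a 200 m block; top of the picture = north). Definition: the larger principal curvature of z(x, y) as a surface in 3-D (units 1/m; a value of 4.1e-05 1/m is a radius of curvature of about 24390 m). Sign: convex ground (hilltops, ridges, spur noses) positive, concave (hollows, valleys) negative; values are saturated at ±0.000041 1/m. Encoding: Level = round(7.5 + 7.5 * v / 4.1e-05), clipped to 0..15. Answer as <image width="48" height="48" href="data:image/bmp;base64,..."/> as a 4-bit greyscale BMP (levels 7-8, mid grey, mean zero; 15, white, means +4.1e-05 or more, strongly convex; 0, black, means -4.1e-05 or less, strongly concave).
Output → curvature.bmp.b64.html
<image width="48" height="48" href="data:image/bmp;base64,Qk32BAAAAAAAAHYAAAAoAAAAMAAAADAAAAABAAQAAAAAAIAEAAATCwAAEwsAABAAAAAAAAAAAAAAABEREQAiIiIAMzMzAERERABVVVUAZmZmAHd3dwCIiIgAmZmZAKqqqgC7u7sAzMzMAN3d3QDu7u4A////AKqqu7zf//////7dy7qqqqqqu7u8zN3u/5qqq7zf//////7ty7qqqqqru7vMzd7u7pmqq7vO///////tzLuqqqqru7zM3d3u7pmaqrvN///////t3Luqqqqru8zN3d3d3ZmaqrvN7//////u3Mu6qqqru8zN3d3dzImZqrvM3//////u3cu7qqqru8zN3d3My4iZqru83u7v///u3cy7qqqru8zMzMzLuoiZqru8zd3u7v7u7dzLuqqru8zMzMu6qXiZqru7zMzd7u7u7dzLu6qqu7zMu7qpmHiJqru7u7vN3u7u7d3Mu7qqu7u7uqqYh3iJqru7u6q83d7u7t3cy7uqq7u6qpmHdniJqru7uqmrzd3u7u3dzLuqqqqqmYh3ZXiZqru7uqmavM3d3d3dzLuqmqqZmIdmVXiaq7u7qpmZq7zM3czMy7qpmqmZiHdlVImau7u7qZiImqu7zMzLu7qqqqmYh3ZlRImqu7u6qYh3iJqqu7u7u6qqqqmYh3ZVRJqru7uqmId3d4mZqqqqqqqqq6qYh3ZVVZqru7qpmHdmZniImZqqqqqru7qZh3ZmZqq7u6qph3ZlVWd4iJmZqqqru7qZh3Znd6u7uqqYd2VVRVZneIiZmqq7u7qpiHd4iLu7uqmIdlVEREVWZ3iJmaq7vLupiIiJmbu7qpmHZUQzMzRVZneImaq7vMupmJmaq8u6qZh2VEMzIjNFVmd4maq7zMuqmaq7zMy6qYdlQzIiIjNEVWZ4iaq7zMu6qrvM3dy6mHZVQyIiIiM0RVZ4iaq7zdzLu7zN3ty6mHZUMyIiIiMzRVZ3iaq8zd3MzMzM3dy6h2VEMyIiIiIzRFZ3iaq83u3dzMzMzNy6h2VDMzIiIjMzRFZniavM3u7d3MzLu9y6h2VDMzMzMzM0RFVniavN7/7t3My7qty6l2VEMzMzM0REVVZniavN7//t3Mu6mdy6l2VEQzNERERVVmZ4iave///t3LupiNy6mGVERERERVVWZneImrze///tzLqYdty6mGVURERFVVZmd4iZq7ze///ty6mHZdy6mHVEREVVZmZ3iJmqvM3u///typh2VNy6mHVERVVWZneIiZq7zd7u//7cuph2VNy6mHZUVVZmd3iJmqvM3e7u//7dy6mHZdy6mHZVVmZ3eImZqrzN3u7u7u7t3LqYddy6mHZmZ3eIiZmqq7zN3u7d3u7u3cuph9y6mId3iIiZmZqqu8zN3d3czd7u7dzLqNy6mYiImZmaqqqru8zN3czLvN3u7u3cuu3Lqpmaqqqqqru7u8zMzMu6q8ze7u7dy+3Luqq7u7u7u7u7u8zMu7qZmbzN7u7u3e3My8zMzMzMzLu7u7u7uqmIiJq83u7u7v7d3d3d3d3czMy7u7uqqZh3d4mrze7///7u7u7u7u3d3czLu6qpmHdmZniavN7v/////////+7u3dzLuqmYd2ZVVWeJq83v///////////+7t3LqpiHZmVVRFZ4mrze/////////////u3LupdmZVVUREVmeKve/w=="/>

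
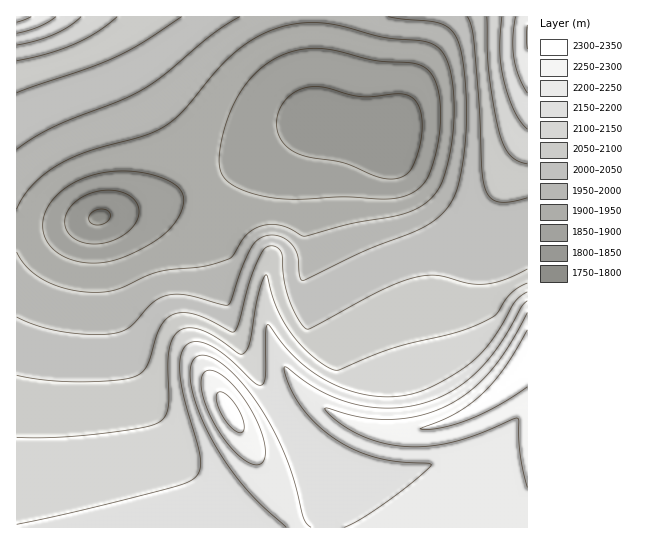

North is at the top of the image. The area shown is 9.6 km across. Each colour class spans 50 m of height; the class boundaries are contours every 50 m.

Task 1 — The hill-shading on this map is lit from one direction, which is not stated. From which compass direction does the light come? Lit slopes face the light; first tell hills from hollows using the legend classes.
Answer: NE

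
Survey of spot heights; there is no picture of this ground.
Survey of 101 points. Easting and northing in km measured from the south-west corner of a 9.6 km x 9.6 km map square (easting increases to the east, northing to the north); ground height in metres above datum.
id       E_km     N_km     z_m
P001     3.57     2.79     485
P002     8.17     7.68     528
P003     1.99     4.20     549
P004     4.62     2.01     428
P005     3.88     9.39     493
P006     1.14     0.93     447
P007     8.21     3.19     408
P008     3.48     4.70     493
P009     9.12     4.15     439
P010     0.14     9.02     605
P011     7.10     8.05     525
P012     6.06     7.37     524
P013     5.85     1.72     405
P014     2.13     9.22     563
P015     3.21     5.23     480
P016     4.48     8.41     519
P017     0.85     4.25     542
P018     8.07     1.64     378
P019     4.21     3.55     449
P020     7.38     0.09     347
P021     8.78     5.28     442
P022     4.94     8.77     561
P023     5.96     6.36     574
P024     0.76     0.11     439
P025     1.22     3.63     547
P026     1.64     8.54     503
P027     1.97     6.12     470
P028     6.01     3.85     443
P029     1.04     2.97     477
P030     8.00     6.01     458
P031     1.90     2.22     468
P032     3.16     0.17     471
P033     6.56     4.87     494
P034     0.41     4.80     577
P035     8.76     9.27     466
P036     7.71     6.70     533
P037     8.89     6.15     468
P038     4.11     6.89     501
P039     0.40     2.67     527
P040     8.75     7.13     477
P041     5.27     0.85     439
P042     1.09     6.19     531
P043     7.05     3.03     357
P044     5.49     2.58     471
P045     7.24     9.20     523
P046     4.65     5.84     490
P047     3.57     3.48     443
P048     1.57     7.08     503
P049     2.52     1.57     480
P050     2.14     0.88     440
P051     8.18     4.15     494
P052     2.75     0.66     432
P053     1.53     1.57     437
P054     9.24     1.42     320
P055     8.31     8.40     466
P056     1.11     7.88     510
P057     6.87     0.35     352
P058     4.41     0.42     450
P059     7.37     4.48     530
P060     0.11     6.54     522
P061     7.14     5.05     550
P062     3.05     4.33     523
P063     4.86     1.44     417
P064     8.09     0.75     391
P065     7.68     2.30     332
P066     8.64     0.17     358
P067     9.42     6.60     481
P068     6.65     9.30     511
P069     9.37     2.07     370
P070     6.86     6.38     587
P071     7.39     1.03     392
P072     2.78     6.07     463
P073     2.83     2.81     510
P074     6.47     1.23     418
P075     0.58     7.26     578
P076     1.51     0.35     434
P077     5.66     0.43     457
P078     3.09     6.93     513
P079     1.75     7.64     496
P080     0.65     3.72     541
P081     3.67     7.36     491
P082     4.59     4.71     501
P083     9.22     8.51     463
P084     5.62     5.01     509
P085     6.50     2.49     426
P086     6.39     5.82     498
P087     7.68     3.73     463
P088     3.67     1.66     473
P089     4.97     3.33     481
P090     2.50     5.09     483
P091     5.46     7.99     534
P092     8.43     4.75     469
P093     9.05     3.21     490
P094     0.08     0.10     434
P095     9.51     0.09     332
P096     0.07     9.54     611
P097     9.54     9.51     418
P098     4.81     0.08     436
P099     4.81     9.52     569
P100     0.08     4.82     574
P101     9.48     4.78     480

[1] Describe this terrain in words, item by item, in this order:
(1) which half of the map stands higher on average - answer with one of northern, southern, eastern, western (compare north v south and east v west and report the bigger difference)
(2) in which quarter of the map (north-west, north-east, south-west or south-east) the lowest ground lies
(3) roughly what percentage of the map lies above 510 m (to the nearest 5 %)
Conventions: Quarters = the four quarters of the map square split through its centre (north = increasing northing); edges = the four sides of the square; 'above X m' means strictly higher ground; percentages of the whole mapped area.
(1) On average the northern half of the map is the higher ground.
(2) The lowest ground is in the south-east quarter.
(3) Roughly 35 % of the ground is higher than 510 m.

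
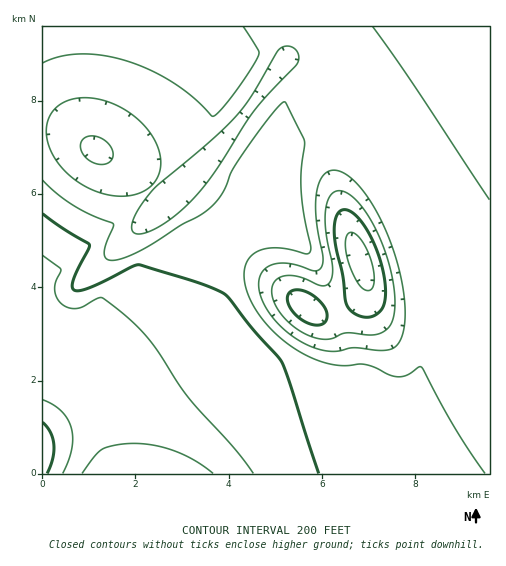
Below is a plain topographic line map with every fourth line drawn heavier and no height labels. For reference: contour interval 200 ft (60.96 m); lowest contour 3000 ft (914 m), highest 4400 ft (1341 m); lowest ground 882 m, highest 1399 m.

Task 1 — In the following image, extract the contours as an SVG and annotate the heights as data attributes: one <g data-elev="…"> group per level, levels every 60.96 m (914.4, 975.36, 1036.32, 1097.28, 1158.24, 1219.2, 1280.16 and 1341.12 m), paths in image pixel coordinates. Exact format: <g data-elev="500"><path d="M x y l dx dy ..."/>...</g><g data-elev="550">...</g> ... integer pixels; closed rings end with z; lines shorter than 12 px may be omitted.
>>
<g data-elev="914.4"><path d="M367 291l-5-3-4-5-10-21-3-20 2-7 2-2 6 1 6 6 10 21 3 12 0 10-2 6z"/></g><g data-elev="975.36"><path d="M311 324l-12-6-9-10-3-10 2-4 2-3 8-1 10 3 9 7 7 8 2 7-2 7-6 3z"/><path d="M365 317l-7-2-7-4-3-4-3-6-2-25-7-28-2-16 3-16 3-5 4-1 4 0 6 4 12 14 10 21 8 25 2 19-3 13-8 9z"/></g><g data-elev="1036.32"><path d="M324 339l-19-5-17-13-12-16-4-8 0-8 4-9 10-4 14 1 21 9 5-1 4-2 2-7 1-8-7-35-1-22 5-15 4-4 6-1 9 3 10 9 10 14 10 18 7 20 6 21 3 19 0 16-5 14-4 5-6 3-11 2-23-2-14 6z"/><path d="M99 164l-10-4-7-7-1-10 5-6 7-1 7 2 7 4 4 6 2 7-2 6-5 3z"/></g><g data-elev="1097.28"><path d="M327 351l-11-3-12-5-12-7-11-10-10-10-7-12-4-10-1-11 1-7 3-5 5-4 7-3 16 0 23 7 7-3 2-10-7-38 0-25 3-11 4-8 4-4 7-2 12 4 12 10 12 16 12 21 10 25 7 24 5 25 1 22-4 21-4 7-5 4-12 1-27-2-15 3z"/><path d="M135 233l-3-5 2-10 7-12 11-15 60-51 24-24 16-21 27-45 7-4 9 3 4 7-2 8-43 47-36 57-19 24-17 18-18 14-18 9-7 1z"/><path d="M489 200l-77-117-39-56"/><path d="M114 196l-18-5-17-9-15-12-11-15-6-15 0-15 5-13 10-9 11-4 12-1 12 1 14 4 14 7 12 9 10 10 7 11 5 11 2 11-2 10-4 10-7 7-10 5-11 2z"/></g><g data-elev="1158.24"><path d="M485 473l-31-46-32-60-4 0-12 8-9 2-8-2-14-7-9-3-27 0-21-5-19-9-18-13-17-16-11-18-7-15-2-13 2-11 5-9 9-6 10-2 16 1 20 5 3-1 2-4-7-36-3-22 0-20 3-30-19-39-3 1-7 8-28 37-15 23-10 22-10 13-11 8-20 11-32 21-27 13-13 1-3-1-2-4 1-9 8-19 0-3-21-9-18-9-16-12-15-14"/><path d="M43 63l17-7 21-2 22 1 24 6 24 9 22 13 20 14 20 19 7-5 13-16 25-39 0-6-15-23"/></g><g data-elev="1219.2"><path d="M319 473l-37-110-31-37-24-30-7-5-19-7-63-19-46 22-11 3-7 0-2-3 1-7 16-35-27-17-19-14"/><path d="M43 422l8 11 3 11-1 14-6 15"/></g><g data-elev="1280.16"><path d="M253 473l-19-25-45-49-36-55-24-26-27-20-5 0-14 8-7 3-9-2-7-5-4-6-1-8 6-19-18-14"/><path d="M43 400l10 5 8 6 6 8 4 9 2 10-1 11-9 24"/></g><g data-elev="1341.12"><path d="M213 473l-18-12-19-10-21-6-21-2-18 2-14 4-8 8-12 16"/></g>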